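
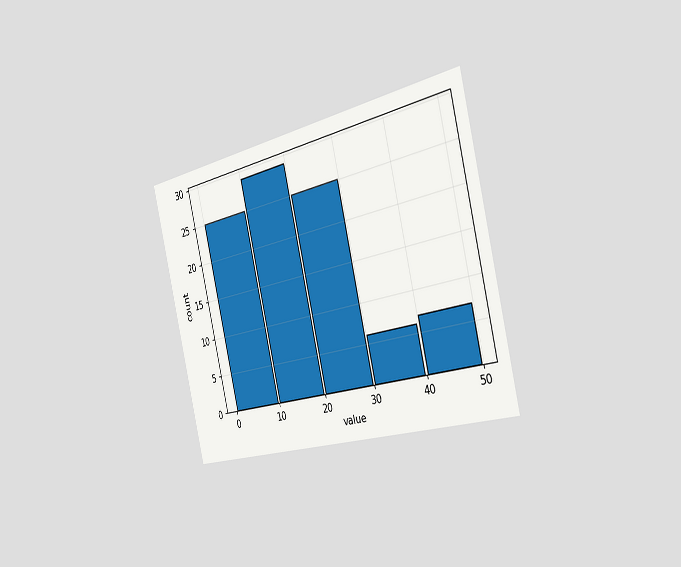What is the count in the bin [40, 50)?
The chart is tilted about 14° counter-clockwise and viewed slightly from the right. The [40, 50) bin has height 7.

7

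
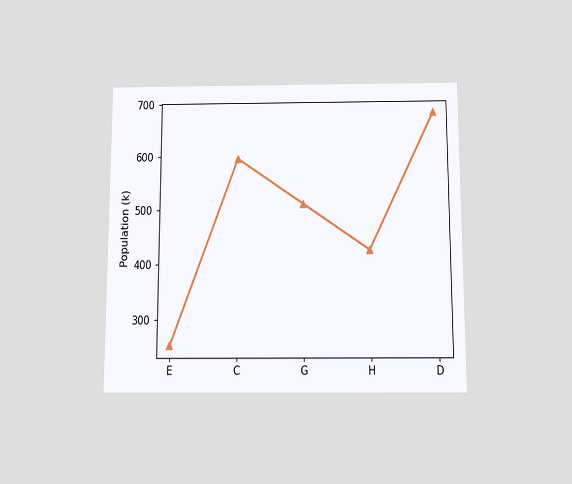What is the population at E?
255k

The chart is viewed slightly from below. At E, the line is at 255k.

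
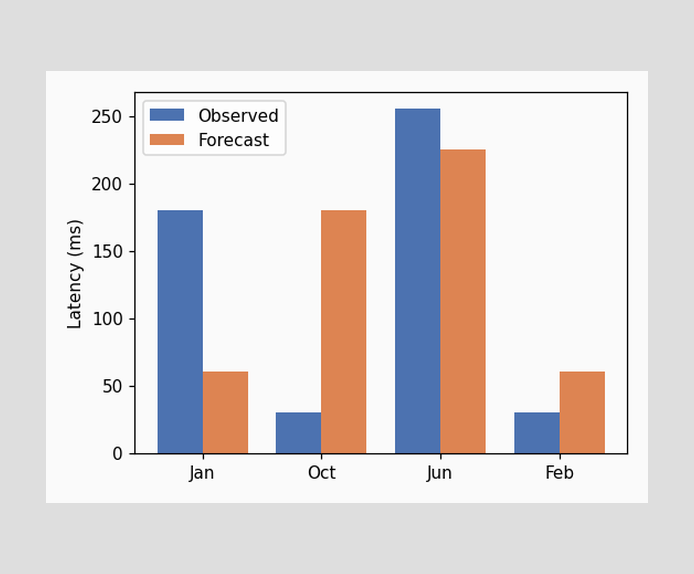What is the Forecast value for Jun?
The Forecast bar at Jun reaches 225ms on the y-axis.

225ms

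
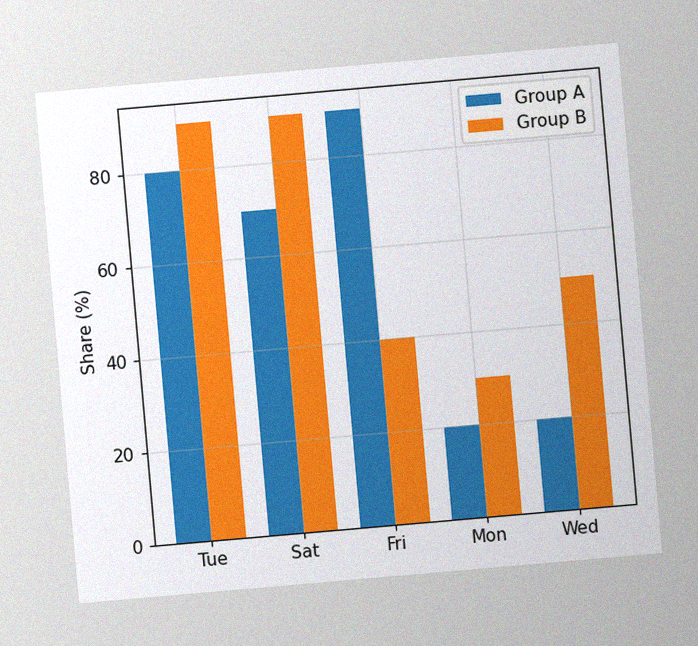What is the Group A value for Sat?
70%

The chart is tilted about 5° counter-clockwise, with some photo noise. The Group A bar at Sat reaches 70% on the y-axis.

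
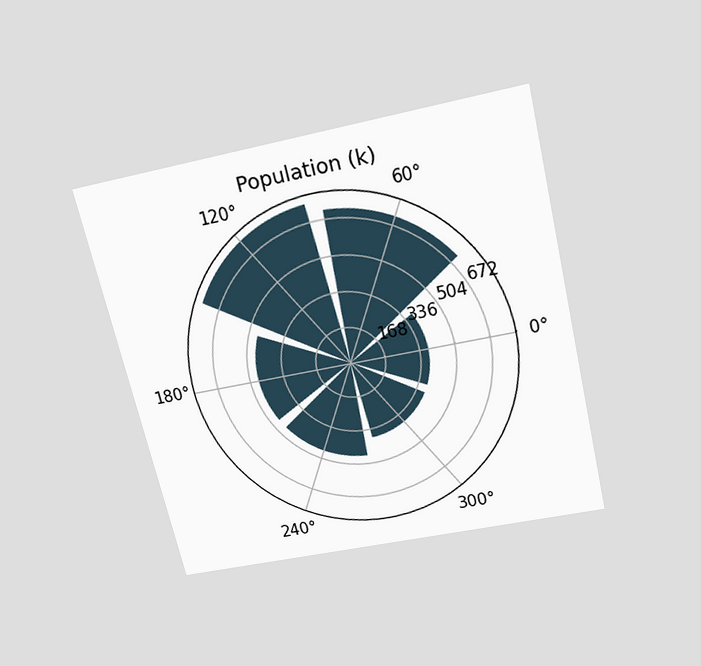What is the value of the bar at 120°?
The chart is tilted about 14° counter-clockwise and viewed slightly from above. The bar at 120° reaches 756k on the radial axis.

756k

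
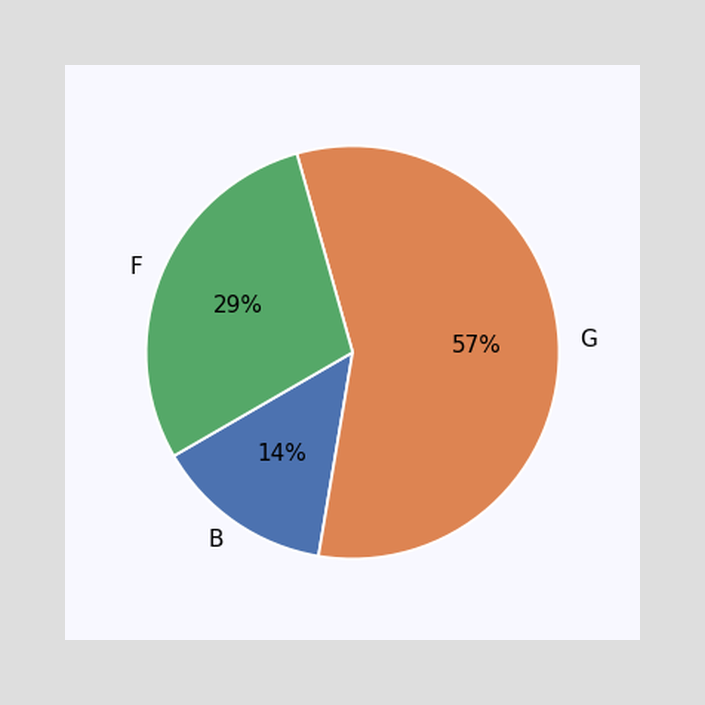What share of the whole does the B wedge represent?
14%

The B slice takes up 14% of the pie.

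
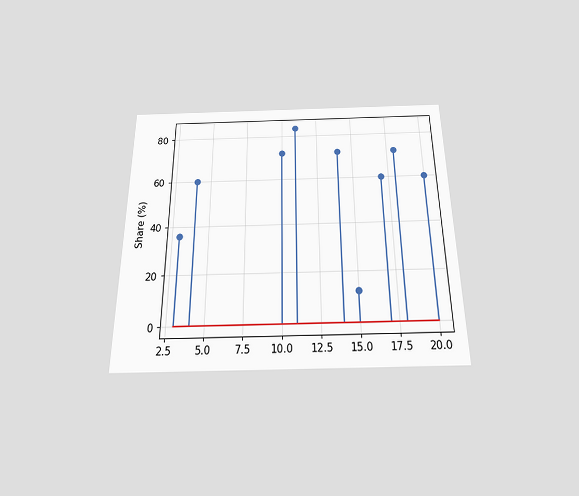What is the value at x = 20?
60%

The chart is viewed slightly from below. The stem at x=20 reaches 60%.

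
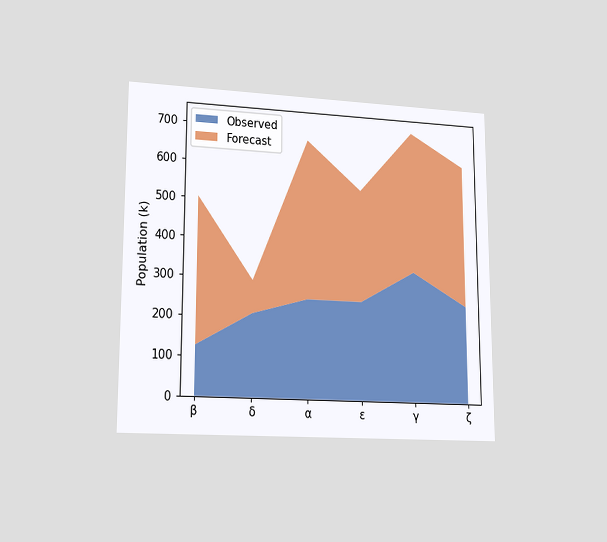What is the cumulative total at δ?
294k

The chart is viewed at a slight angle. The stacked total at δ reaches 294k.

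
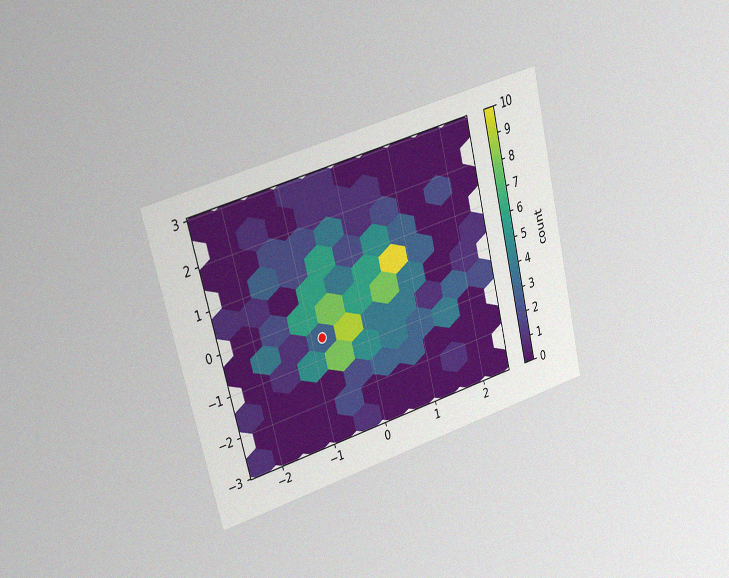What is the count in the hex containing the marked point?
The chart is tilted about 14° counter-clockwise and viewed slightly from the left, with some photo noise. The marked hex reads 3 on the colorbar.

3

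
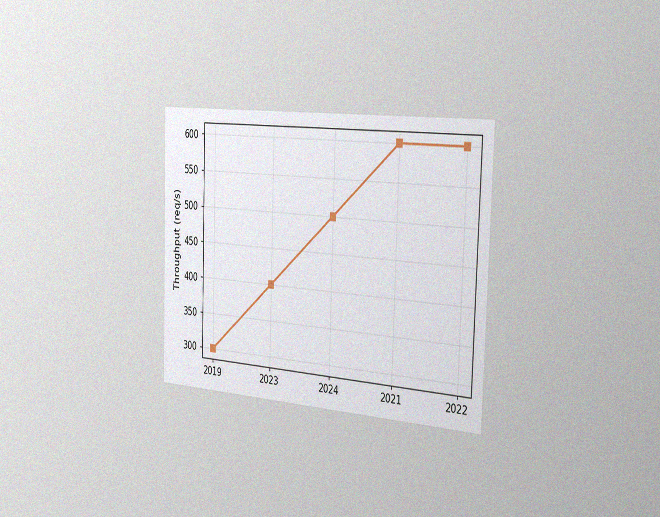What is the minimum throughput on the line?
300req/s

The chart is viewed slightly from the right, with some photo noise. The lowest point is at 2019, and reading across to the y-axis gives 300req/s.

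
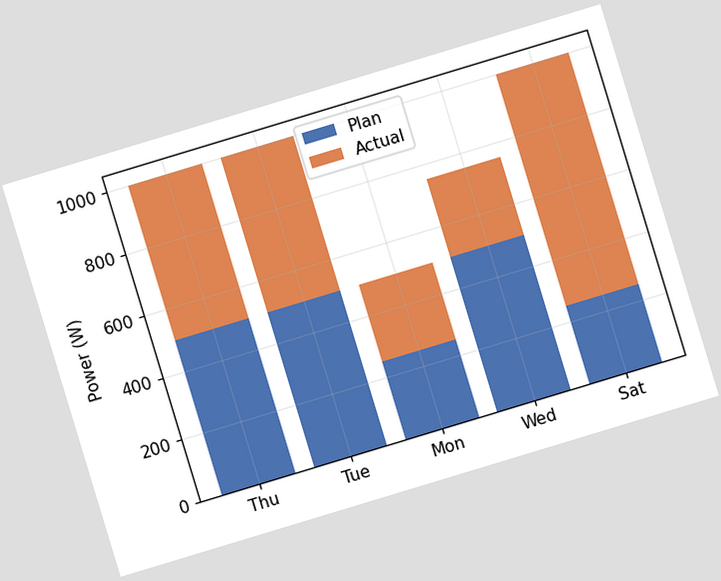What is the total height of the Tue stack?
The chart is tilted about 17° counter-clockwise. The Tue stack's top reaches 1000W on the y-axis.

1000W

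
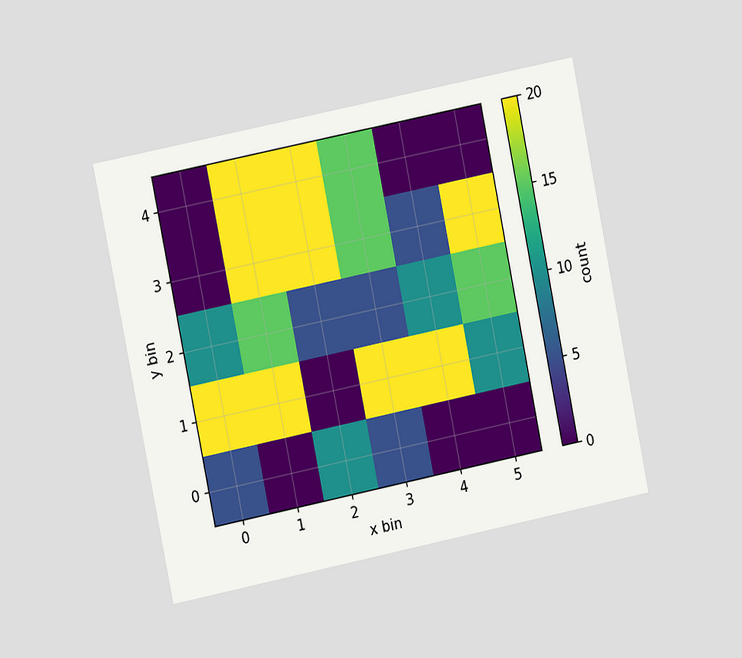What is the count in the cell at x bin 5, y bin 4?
0

The chart is tilted about 11° counter-clockwise and viewed at a slight angle. Matching the cell (5, 4) against the colorbar gives 0.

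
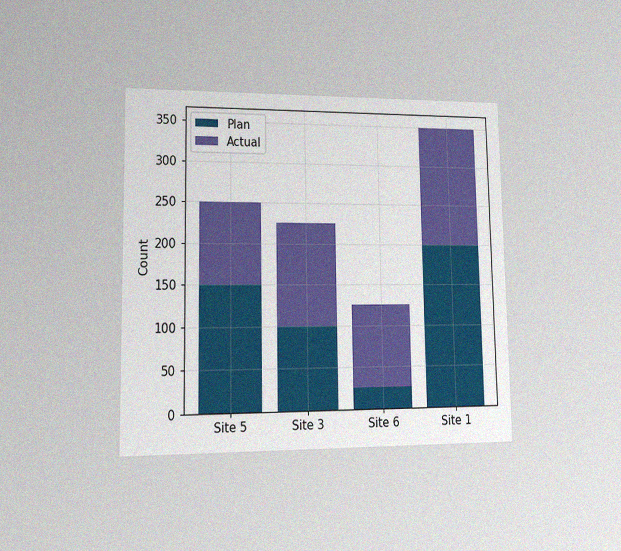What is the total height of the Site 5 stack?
The chart is viewed at a slight angle, with some photo noise. The Site 5 stack's top reaches 250 on the y-axis.

250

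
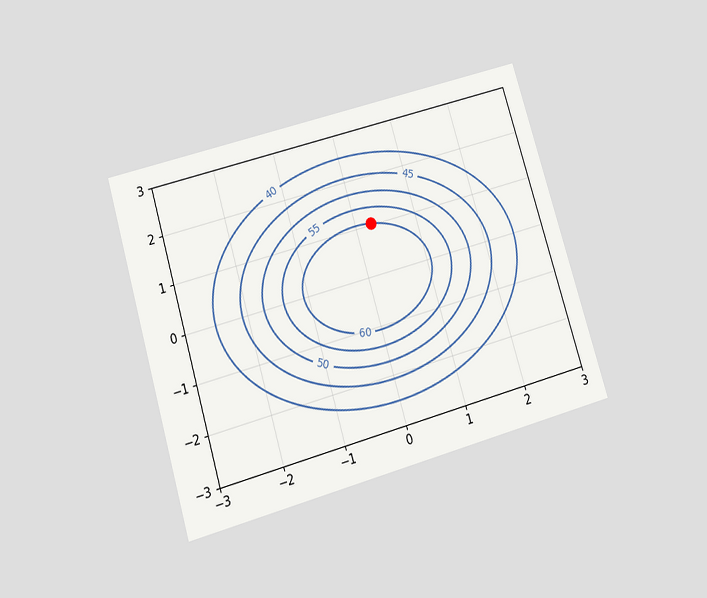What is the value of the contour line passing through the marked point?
60

The chart is tilted about 17° counter-clockwise and viewed slightly from below. The marked point sits on the contour labelled 60.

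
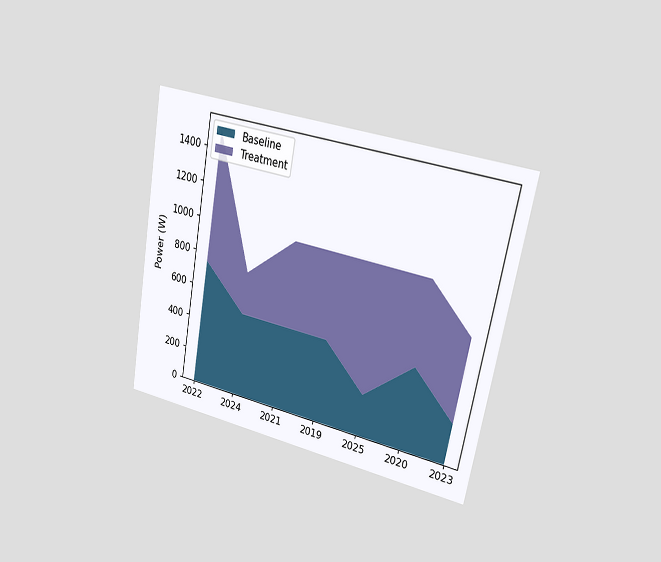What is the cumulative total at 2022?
1500W

The chart is tilted about 10° clockwise and viewed slightly from the right. The stacked total at 2022 reaches 1500W.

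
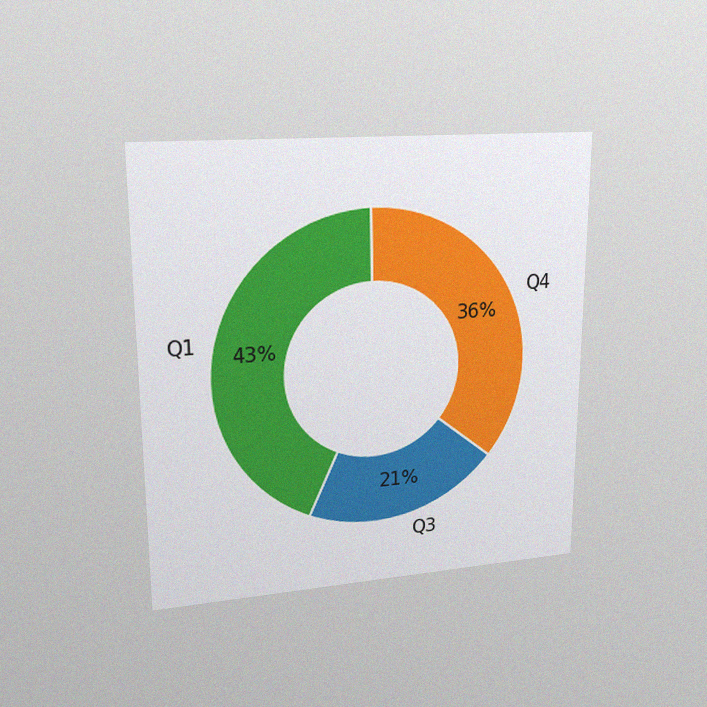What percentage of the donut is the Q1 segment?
The chart is viewed at a slight angle, with some photo noise. The Q1 segment takes up 43% of the ring.

43%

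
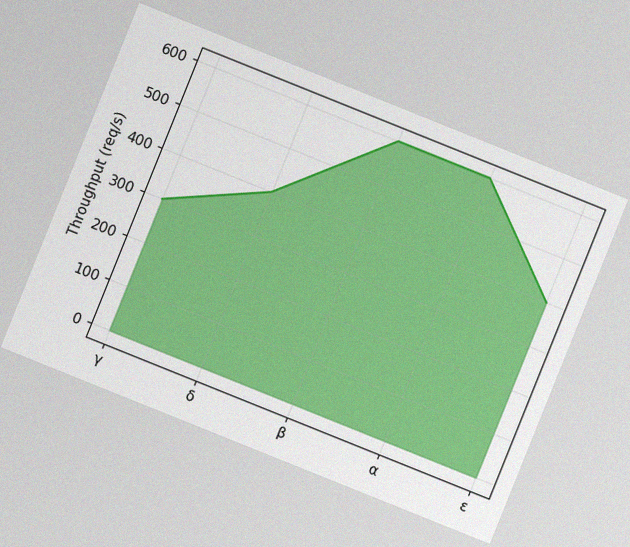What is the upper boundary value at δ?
400req/s

The chart is tilted about 22° clockwise, with some photo noise. At δ the upper boundary is at 400req/s.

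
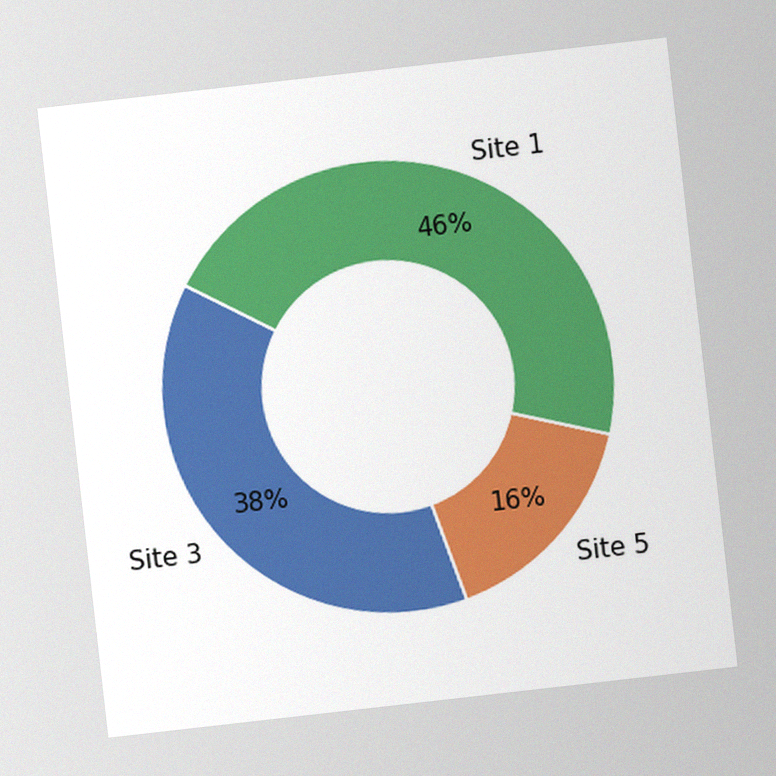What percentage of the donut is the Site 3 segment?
The chart is tilted about 6° counter-clockwise, with some photo noise. The Site 3 segment takes up 38% of the ring.

38%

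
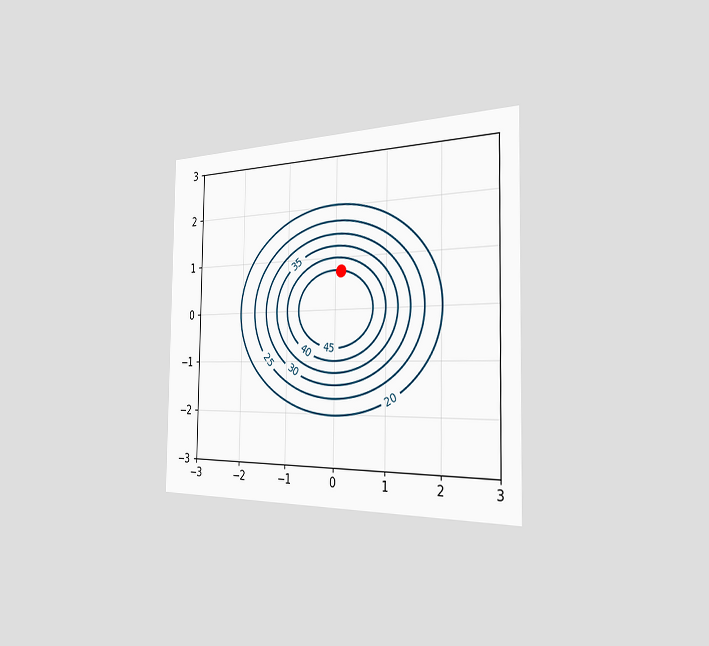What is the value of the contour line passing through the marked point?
45

The chart is viewed slightly from the right. The marked point sits on the contour labelled 45.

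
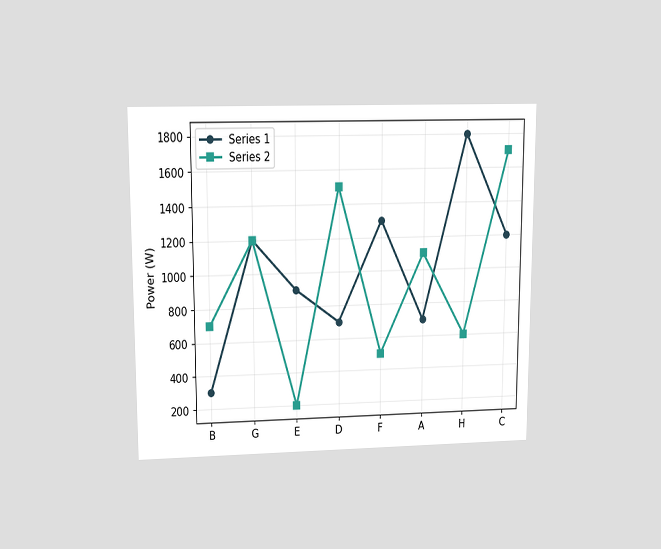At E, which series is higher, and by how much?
The chart is viewed at a slight angle. At E, Series 1 sits above the other line by 700W.

Series 1, by 700W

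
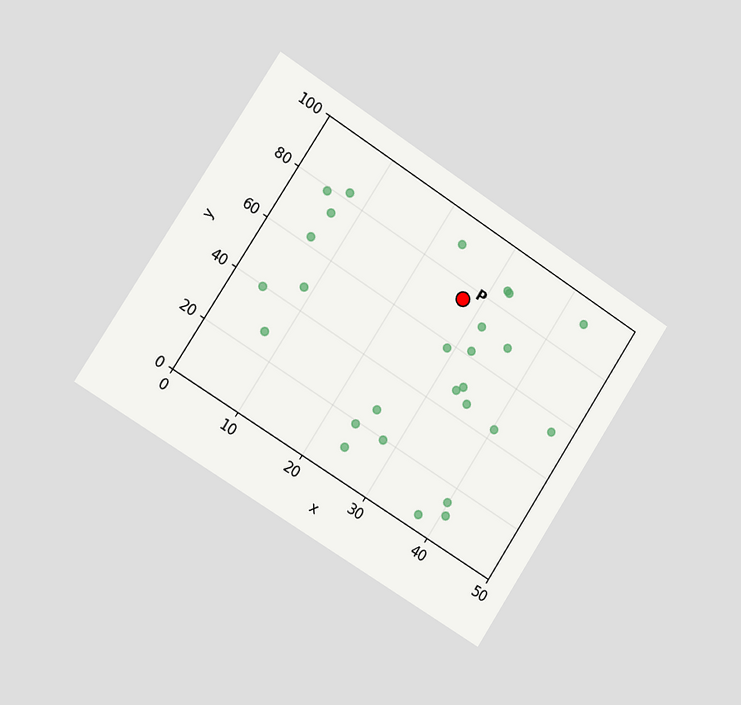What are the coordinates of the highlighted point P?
(27.5, 75)

The chart is tilted about 33° clockwise and viewed slightly from the left. Following the gridlines from P to each axis, P sits at (27.5, 75).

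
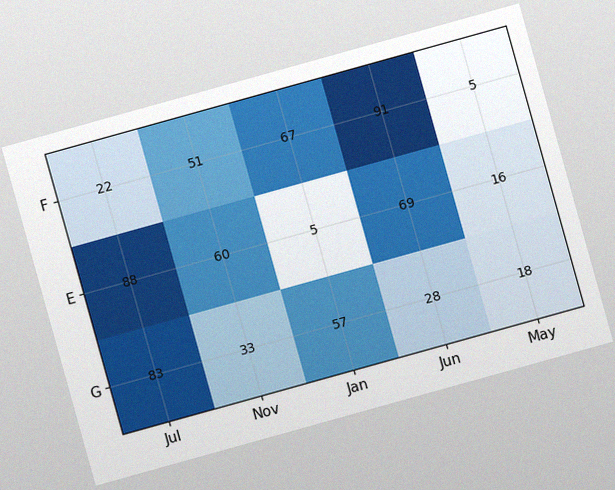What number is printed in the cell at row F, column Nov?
The chart is tilted about 16° counter-clockwise, with some photo noise. The (F, Nov) cell reads 51.

51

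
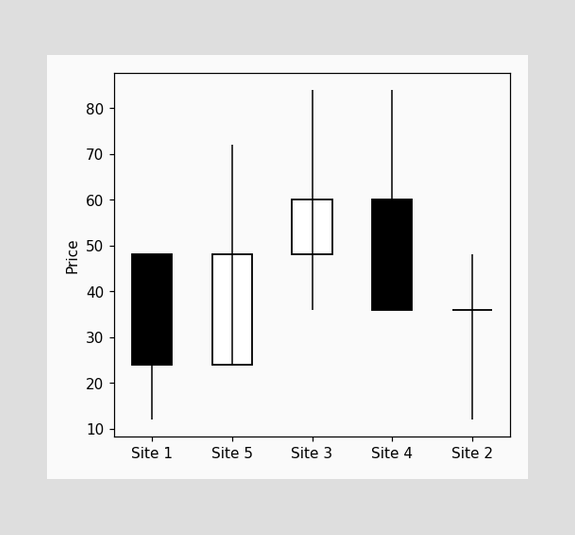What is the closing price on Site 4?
The Site 4 candle closes at 36.

36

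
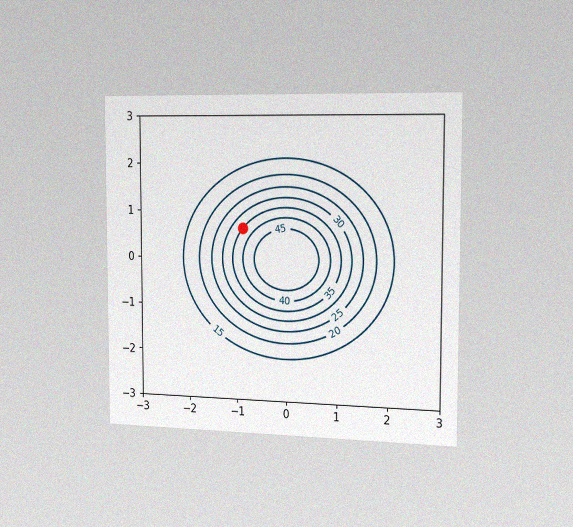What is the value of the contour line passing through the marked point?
35

The chart is viewed slightly from the right, with some photo noise. The marked point sits on the contour labelled 35.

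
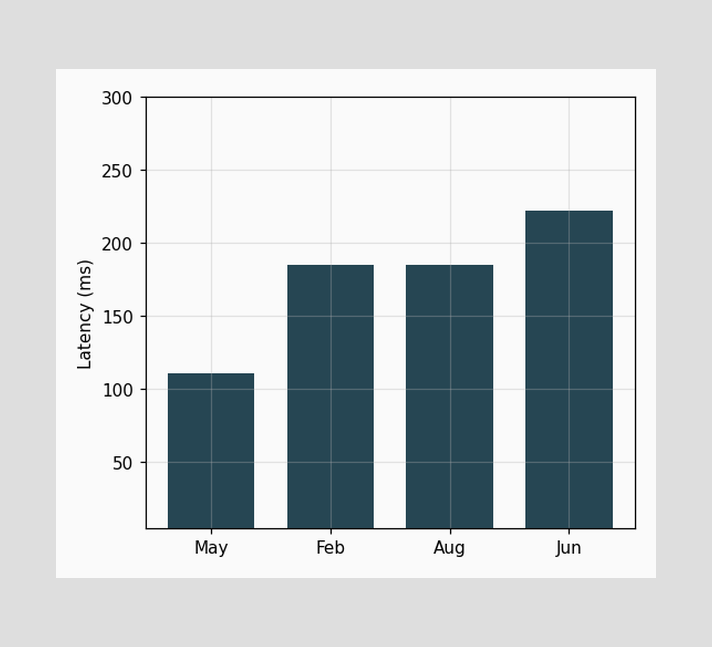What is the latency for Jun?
222ms

Reading along the chart's y-axis, the Jun bar reaches 222ms.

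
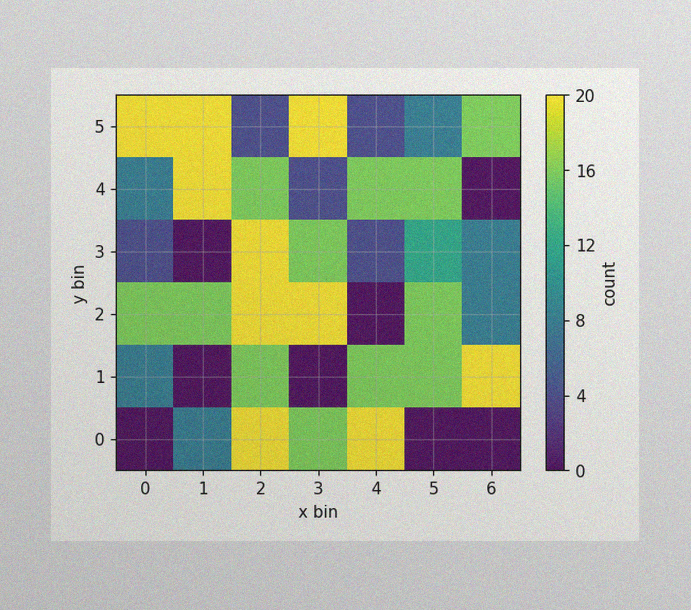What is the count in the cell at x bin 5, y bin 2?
16

The image has some photo noise and uneven lighting. Matching the cell (5, 2) against the colorbar gives 16.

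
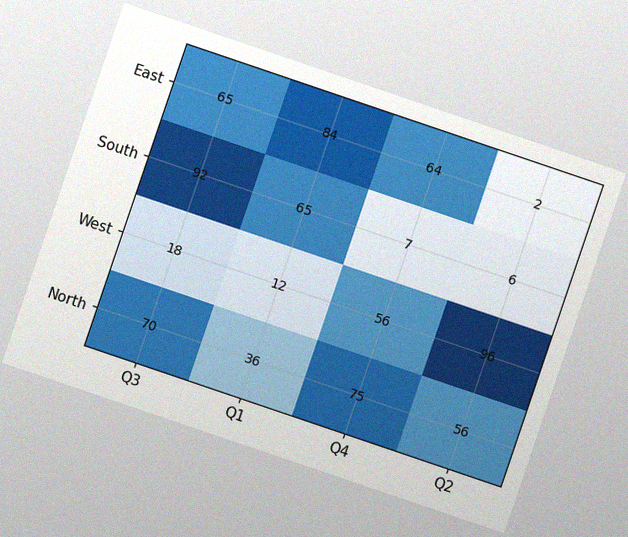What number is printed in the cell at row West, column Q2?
96

The chart is tilted about 19° clockwise, with some photo noise. The (West, Q2) cell reads 96.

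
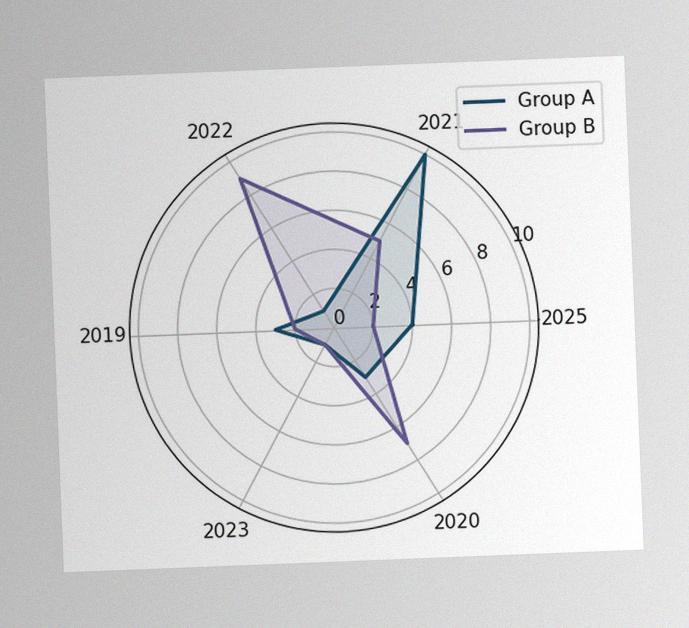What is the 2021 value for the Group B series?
The chart is tilted about 2° counter-clockwise, with some photo noise. On the 2021 axis, Group B reaches 5.

5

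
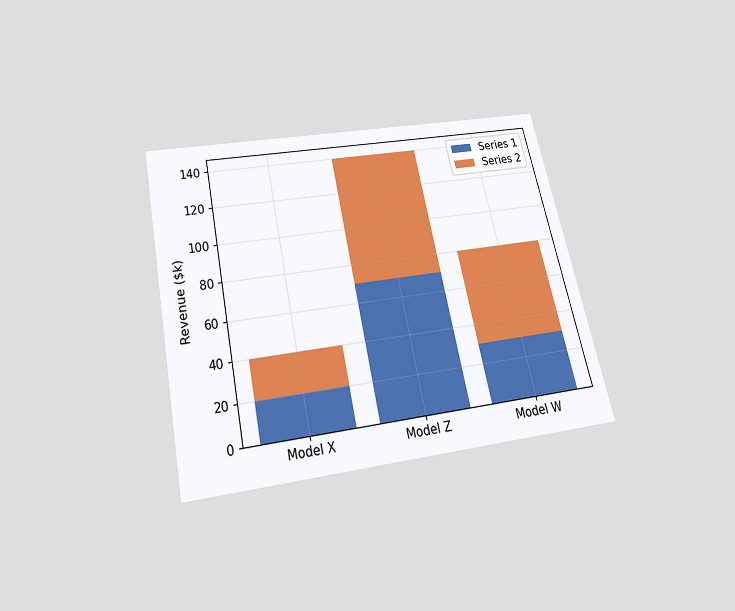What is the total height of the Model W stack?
$80k

The chart is tilted about 12° counter-clockwise and viewed slightly from below. The Model W stack's top reaches $80k on the y-axis.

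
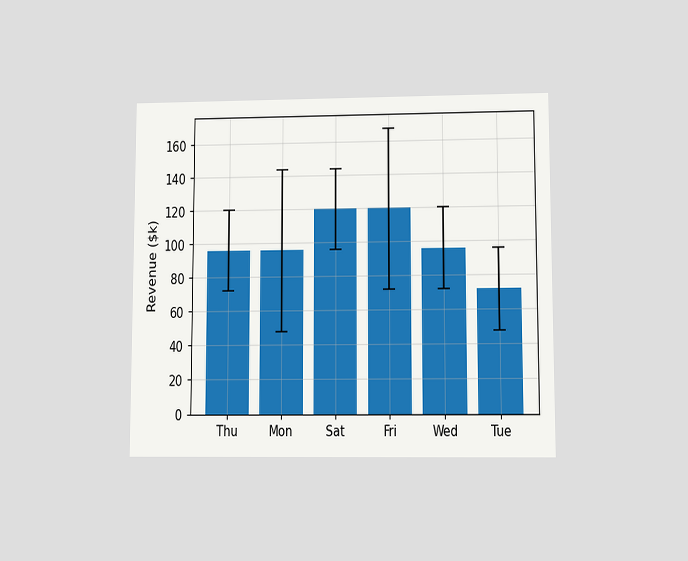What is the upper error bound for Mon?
The chart is viewed at a slight angle. The Mon bar's upper whisker reaches $144k.

$144k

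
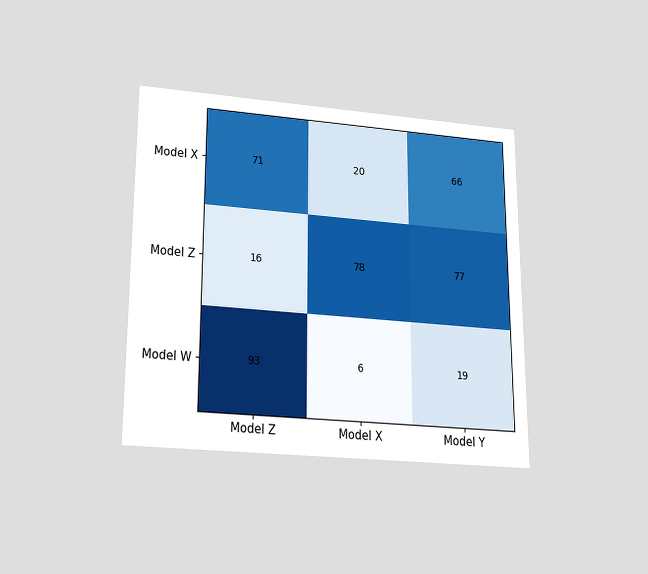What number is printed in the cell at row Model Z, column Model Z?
The chart is viewed slightly from below. The (Model Z, Model Z) cell reads 16.

16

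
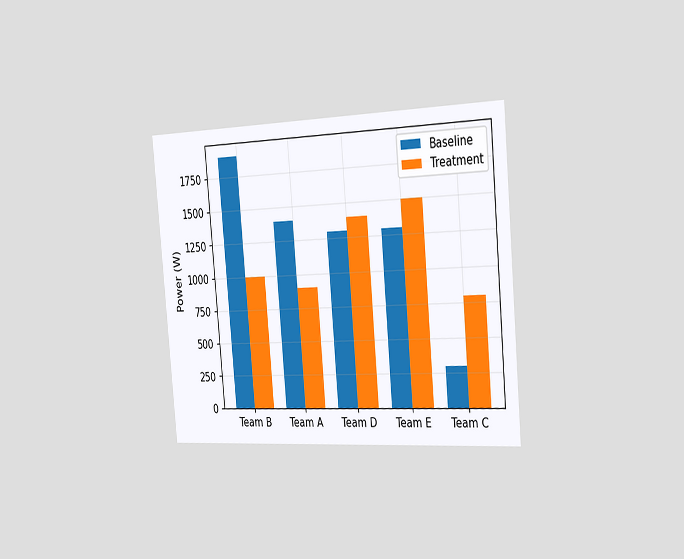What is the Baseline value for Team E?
1300W

The chart is tilted about 5° counter-clockwise and viewed slightly from the right. The Baseline bar at Team E reaches 1300W on the y-axis.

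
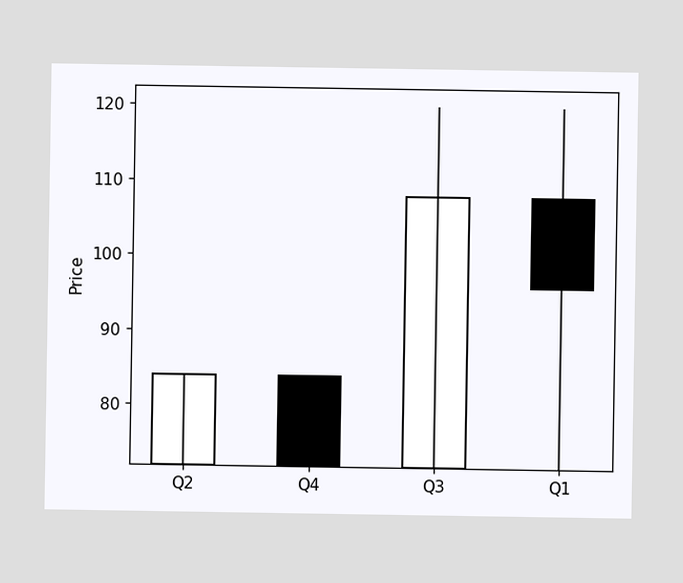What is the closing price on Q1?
The Q1 candle closes at 96.

96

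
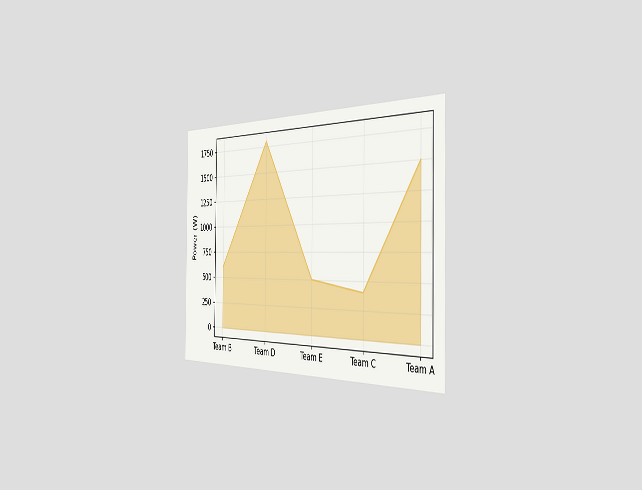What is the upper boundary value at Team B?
600W

The chart is viewed slightly from the right. At Team B the upper boundary is at 600W.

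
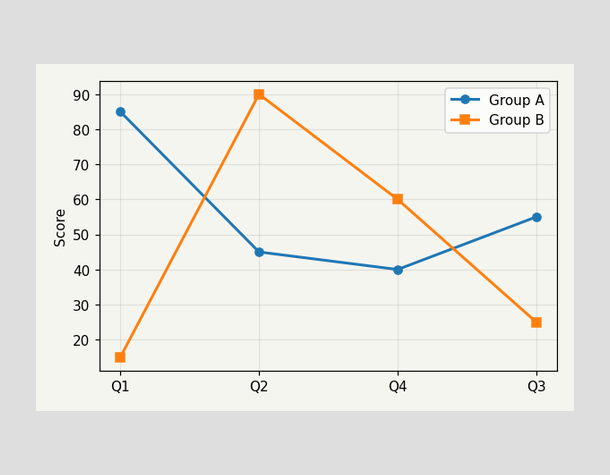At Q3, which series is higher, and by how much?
Group A, by 30

At Q3, Group A sits above the other line by 30.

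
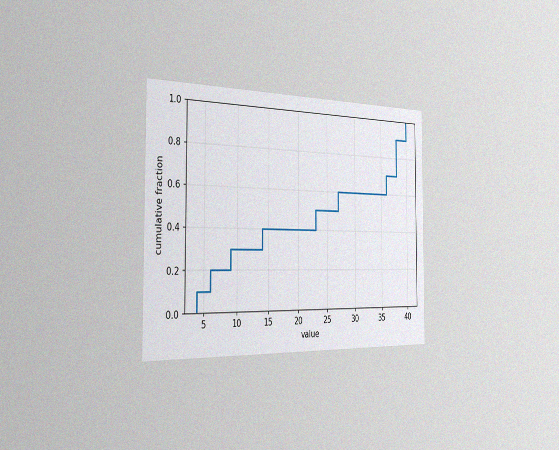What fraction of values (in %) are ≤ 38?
90%

The chart is viewed slightly from the left, with some photo noise. At x=38 the ECDF step is at 90%.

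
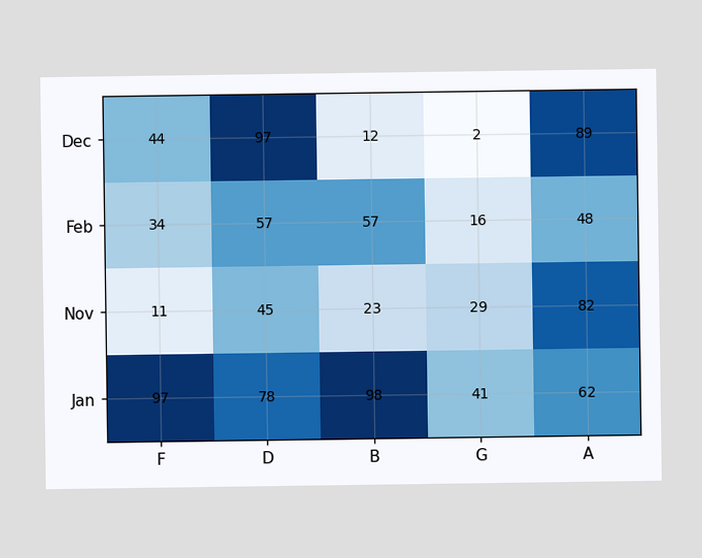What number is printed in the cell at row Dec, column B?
12

The (Dec, B) cell reads 12.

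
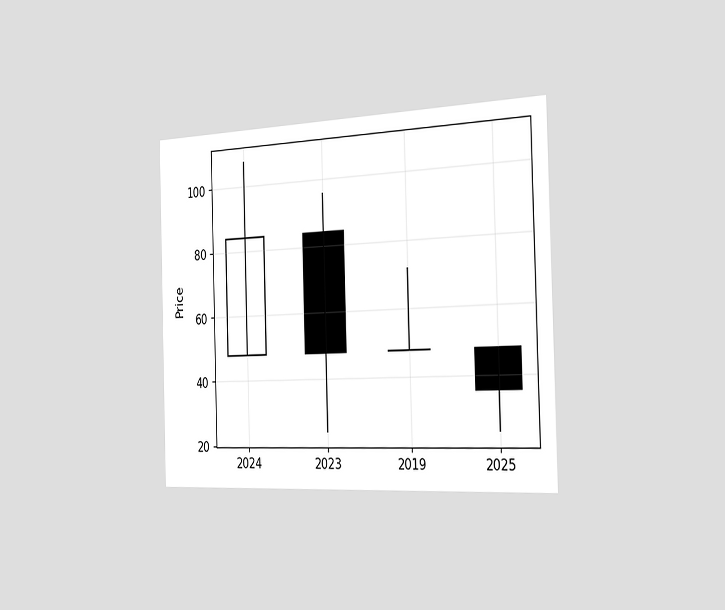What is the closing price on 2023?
48

The chart is viewed slightly from the right. The 2023 candle closes at 48.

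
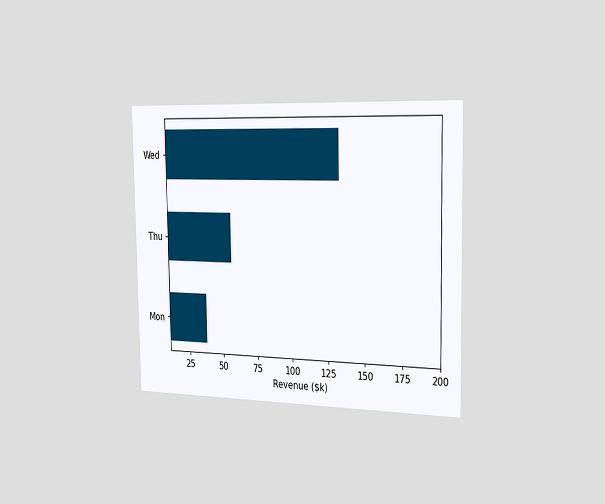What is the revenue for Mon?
$38k

The chart is viewed slightly from the right. Reading along the chart's x-axis, the Mon bar reaches $38k.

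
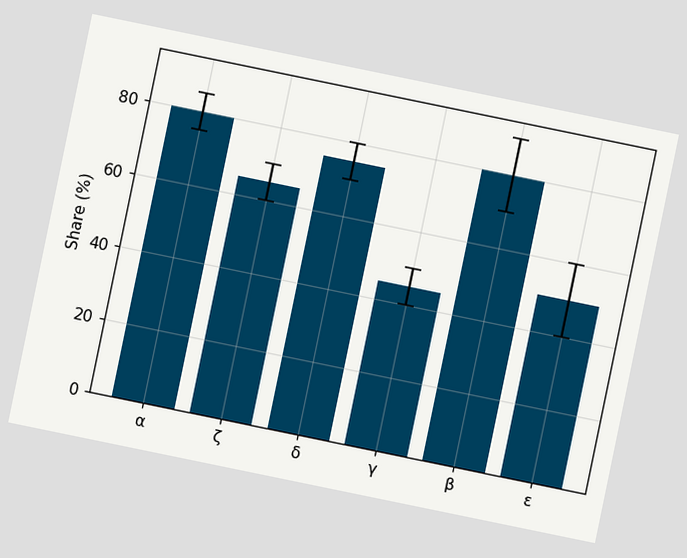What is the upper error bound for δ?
The chart is tilted about 12° clockwise. The δ bar's upper whisker reaches 80%.

80%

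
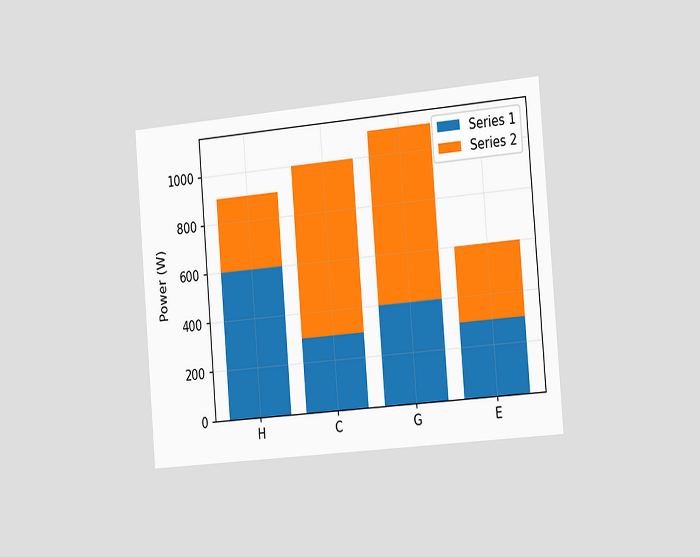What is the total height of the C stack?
The chart is tilted about 5° counter-clockwise and viewed slightly from the right. The C stack's top reaches 1000W on the y-axis.

1000W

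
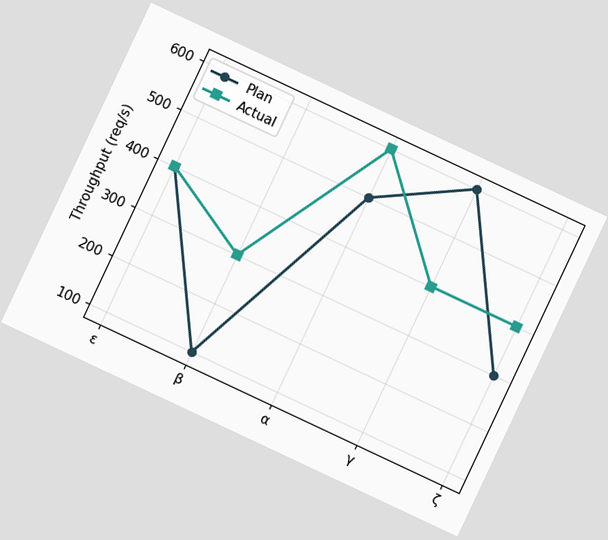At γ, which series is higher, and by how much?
The chart is tilted about 25° clockwise. At γ, Plan sits above the other line by 200req/s.

Plan, by 200req/s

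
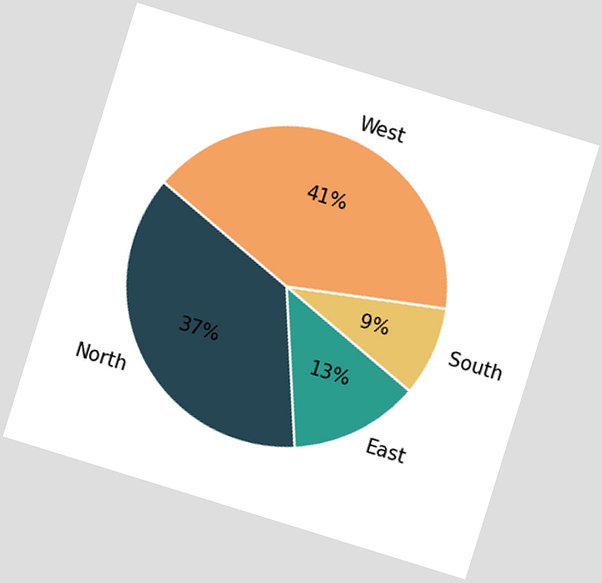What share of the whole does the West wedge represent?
The chart is tilted about 17° clockwise. The West slice takes up 41% of the pie.

41%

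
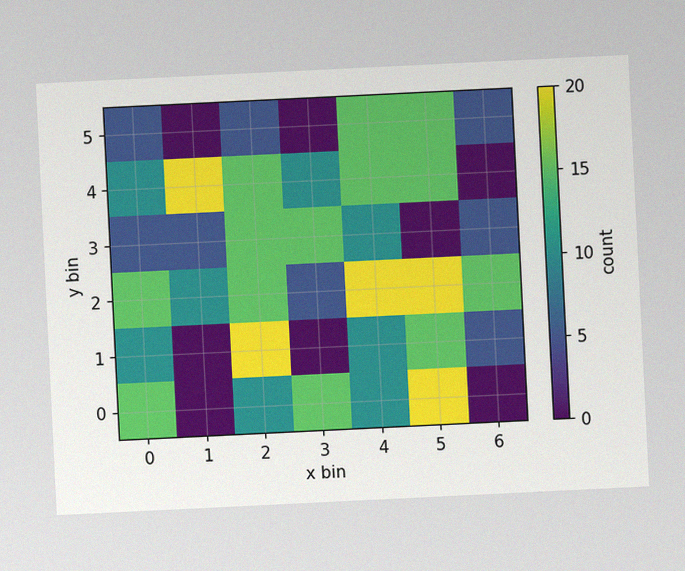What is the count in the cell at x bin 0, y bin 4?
10

The chart is tilted about 3° counter-clockwise, with some photo noise. Matching the cell (0, 4) against the colorbar gives 10.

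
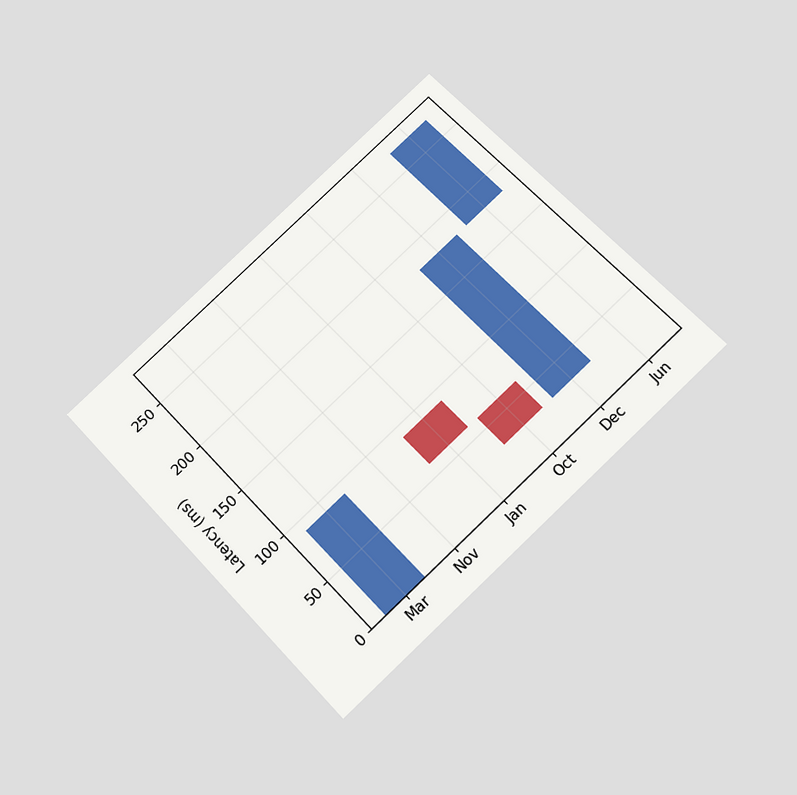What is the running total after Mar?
The chart is tilted about 43° counter-clockwise and viewed slightly from below. After Mar the running total reaches 90ms.

90ms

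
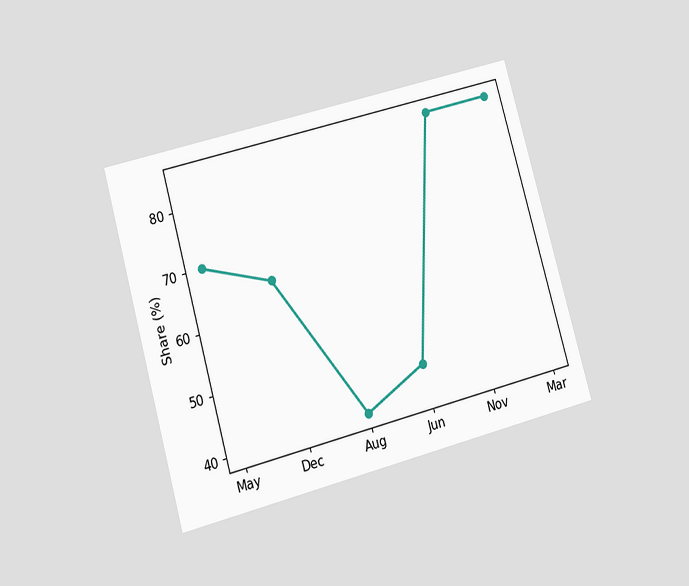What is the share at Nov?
85%

The chart is tilted about 16° counter-clockwise and viewed at a slight angle. At Nov, the line is at 85%.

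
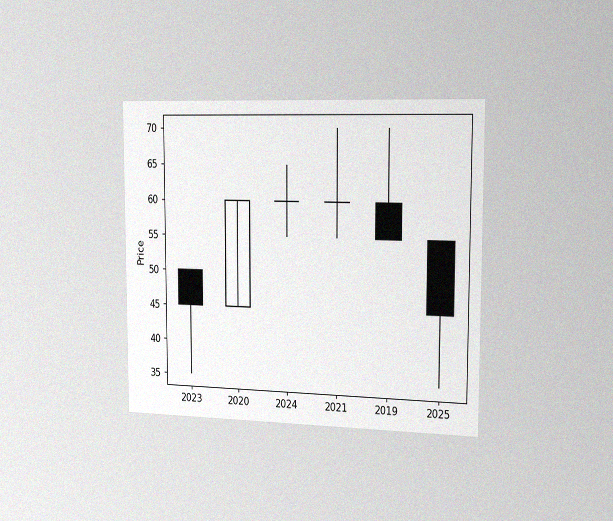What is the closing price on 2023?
The chart is viewed slightly from the right, with some photo noise. The 2023 candle closes at 45.

45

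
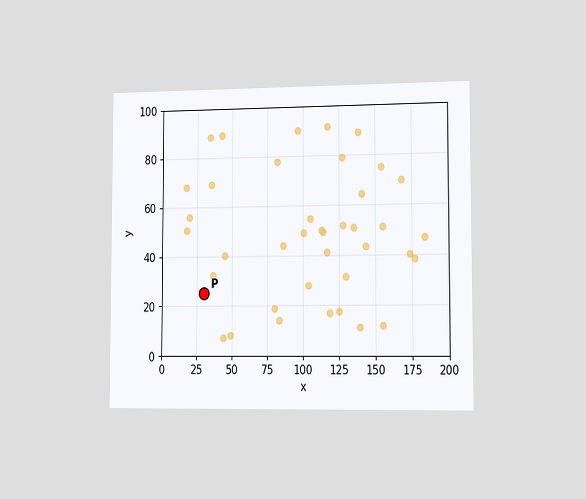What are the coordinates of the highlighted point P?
The chart is viewed slightly from the right. Following the gridlines from P to each axis, P sits at (30, 25).

(30, 25)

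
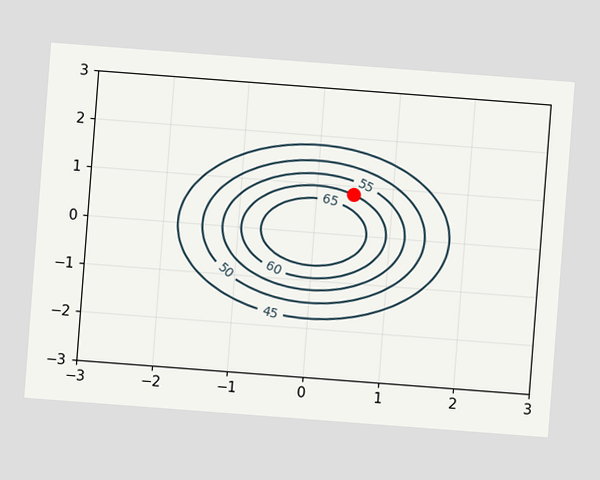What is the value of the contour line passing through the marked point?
The chart is tilted about 4° clockwise. The marked point sits on the contour labelled 60.

60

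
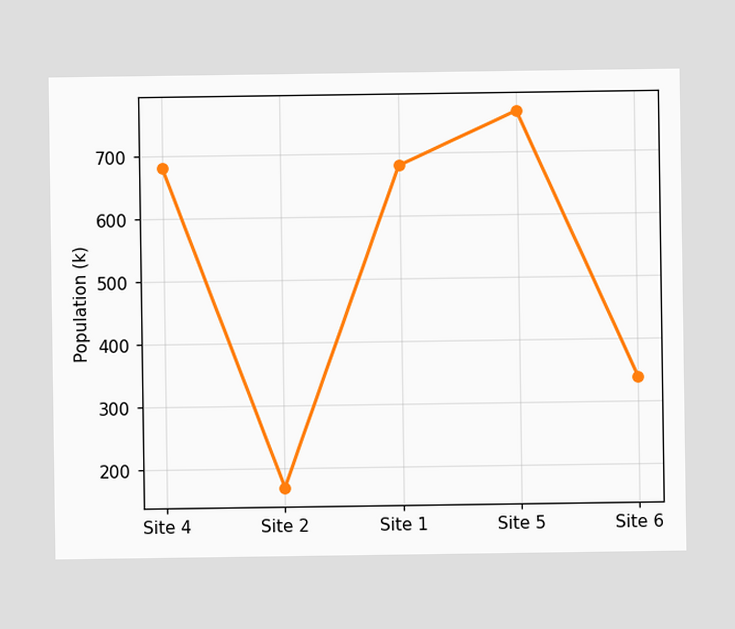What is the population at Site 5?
765k

At Site 5, the line is at 765k.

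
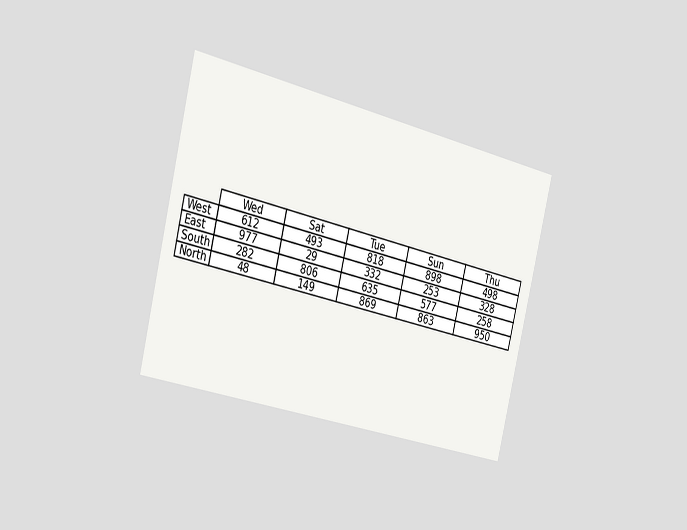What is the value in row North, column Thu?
The chart is tilted about 14° clockwise and viewed slightly from the left. The (North, Thu) cell reads 950.

950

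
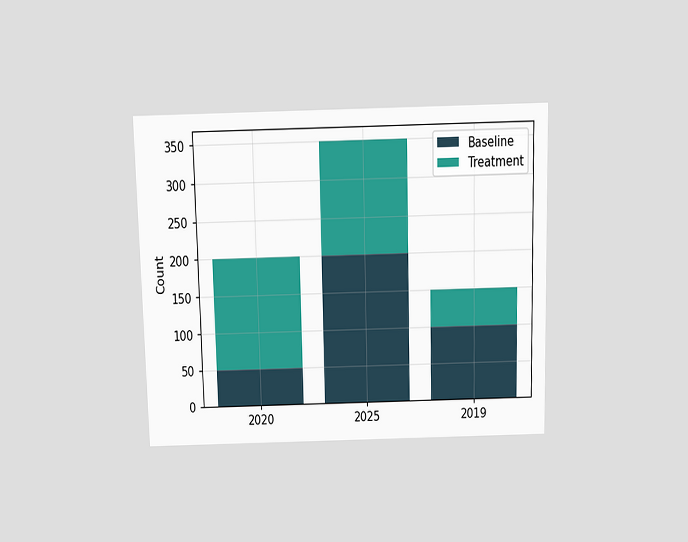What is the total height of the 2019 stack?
150

The chart is viewed slightly from above. The 2019 stack's top reaches 150 on the y-axis.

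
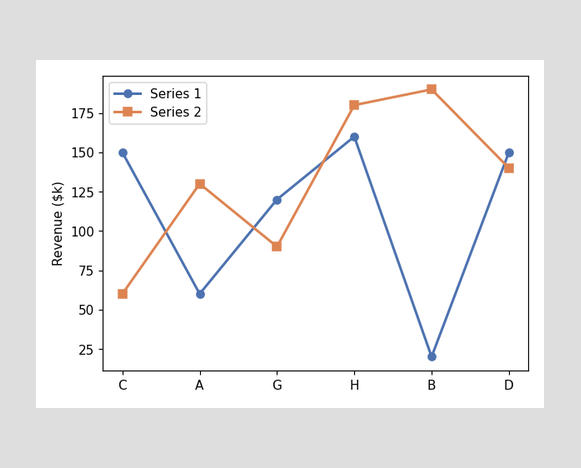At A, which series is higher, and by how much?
At A, Series 2 sits above the other line by $70k.

Series 2, by $70k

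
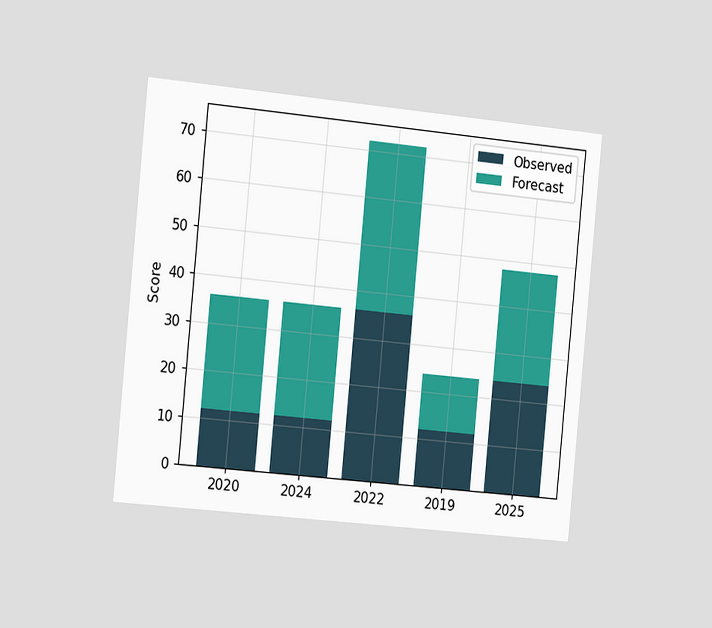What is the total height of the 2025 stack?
The chart is tilted about 5° clockwise and viewed slightly from the left. The 2025 stack's top reaches 48 on the y-axis.

48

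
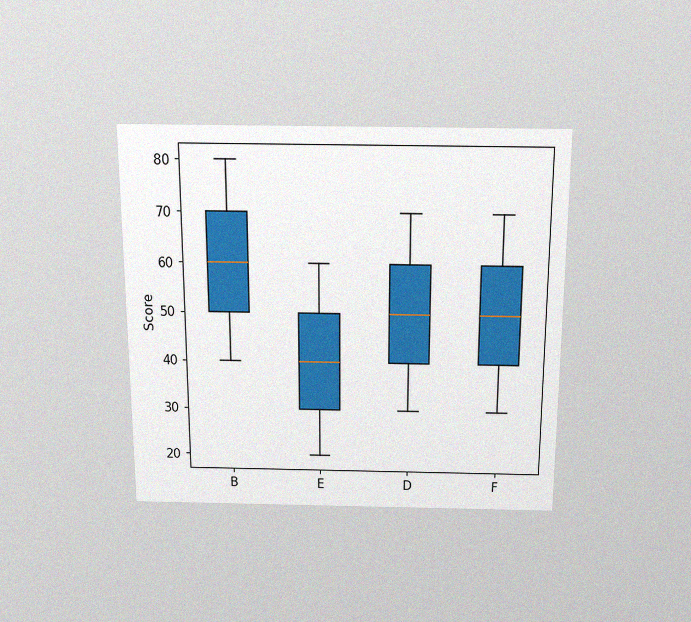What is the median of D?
The chart is viewed slightly from above, with some photo noise. The median line in the D box sits at 50.

50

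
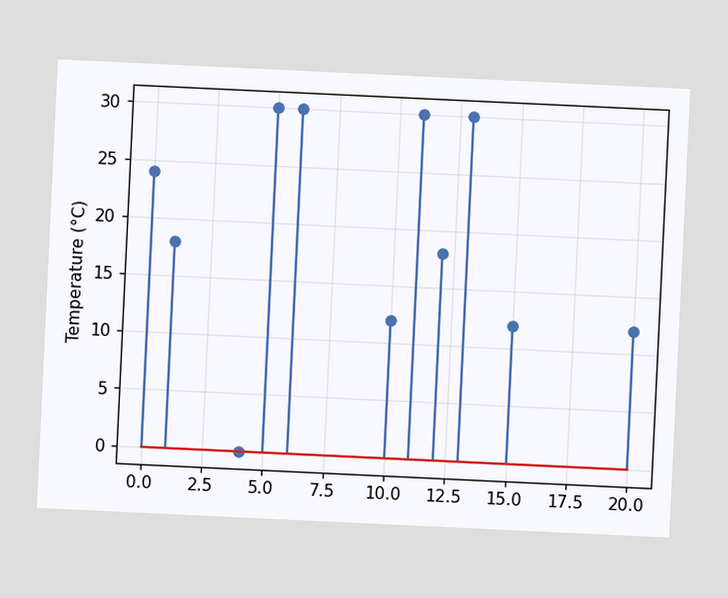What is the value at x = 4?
The chart is tilted about 3° clockwise. The stem at x=4 reaches 0°C.

0°C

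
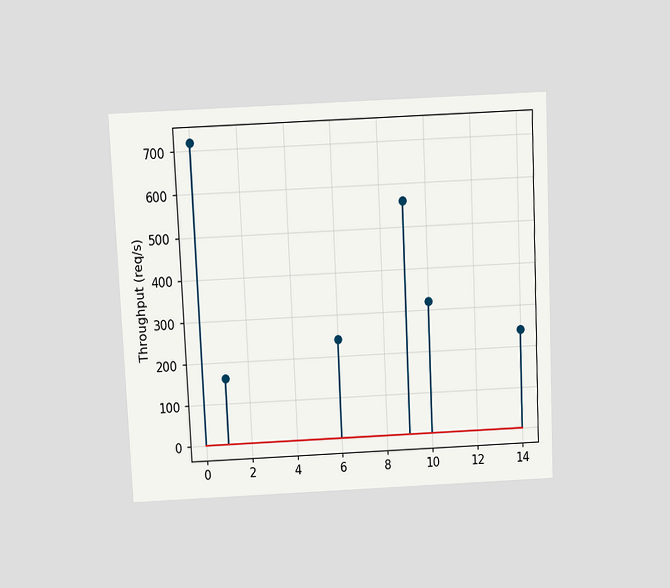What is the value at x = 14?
The chart is tilted about 3° counter-clockwise and viewed slightly from above. The stem at x=14 reaches 240req/s.

240req/s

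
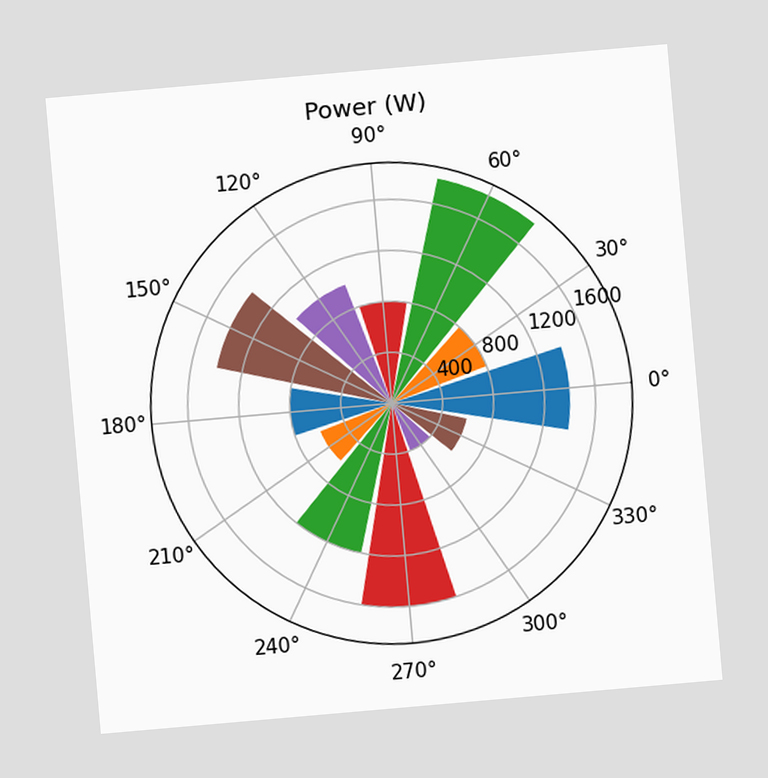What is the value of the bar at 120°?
The chart is tilted about 5° counter-clockwise. The bar at 120° reaches 1000W on the radial axis.

1000W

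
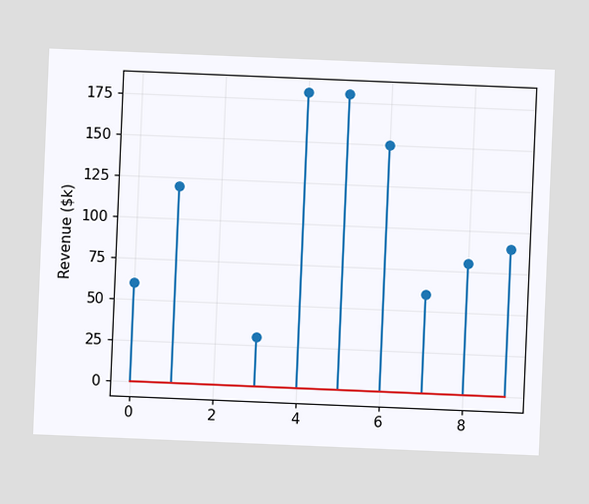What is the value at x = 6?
$150k

The chart is tilted about 2° clockwise. The stem at x=6 reaches $150k.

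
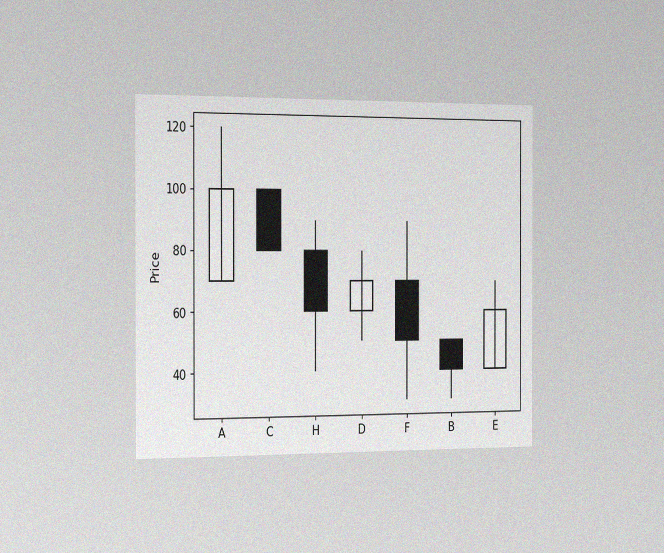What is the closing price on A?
The chart is viewed slightly from the left, with some photo noise. The A candle closes at 100.

100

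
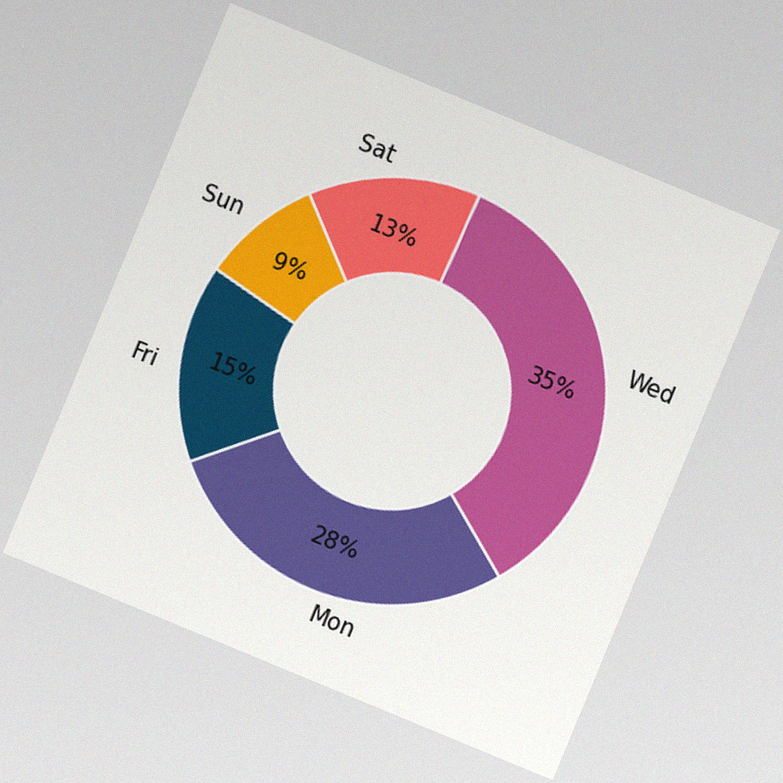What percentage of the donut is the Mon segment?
28%

The chart is tilted about 22° clockwise, with some photo noise. The Mon segment takes up 28% of the ring.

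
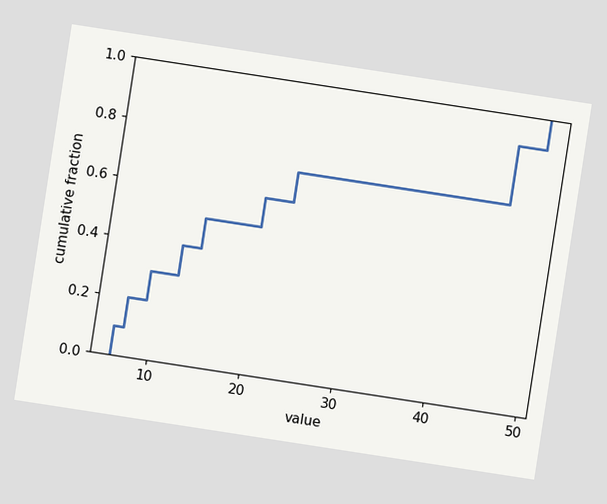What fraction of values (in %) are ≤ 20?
60%

The chart is tilted about 9° clockwise. At x=20 the ECDF step is at 60%.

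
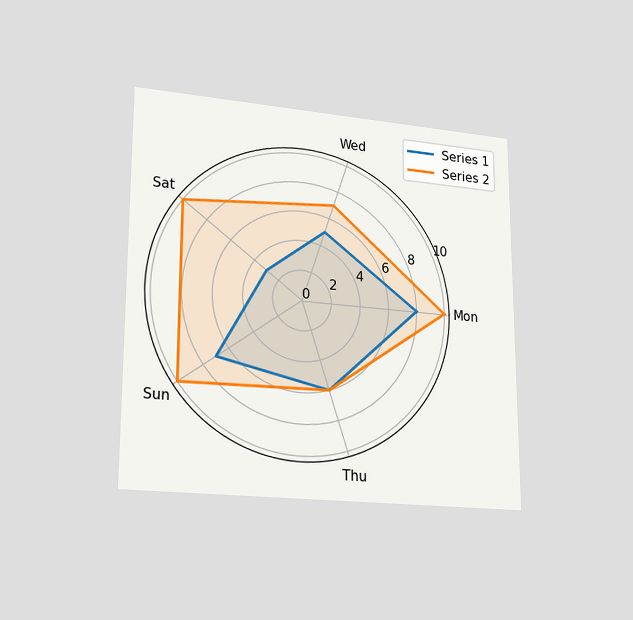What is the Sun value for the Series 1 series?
The chart is viewed at a slight angle. On the Sun axis, Series 1 reaches 7.

7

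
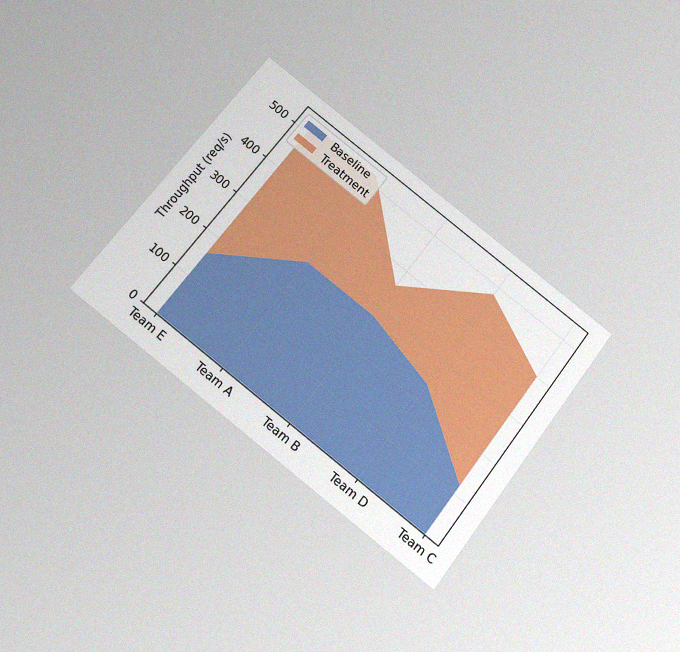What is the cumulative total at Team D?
480req/s

The chart is tilted about 37° clockwise and viewed slightly from below, with some photo noise. The stacked total at Team D reaches 480req/s.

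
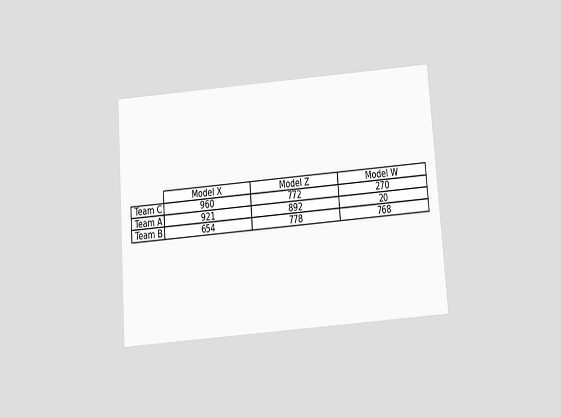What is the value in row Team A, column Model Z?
892

The chart is tilted about 4° counter-clockwise and viewed slightly from below. The (Team A, Model Z) cell reads 892.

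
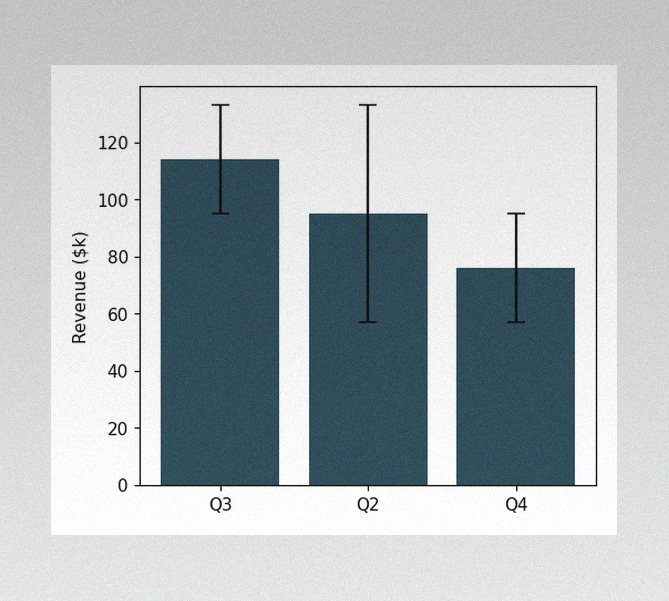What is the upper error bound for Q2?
The image has some photo noise and uneven lighting. The Q2 bar's upper whisker reaches $133k.

$133k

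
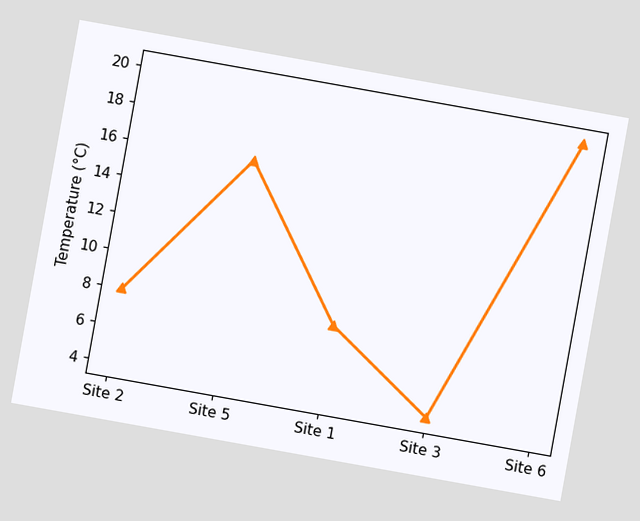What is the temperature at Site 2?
The chart is tilted about 10° clockwise. At Site 2, the line is at 8°C.

8°C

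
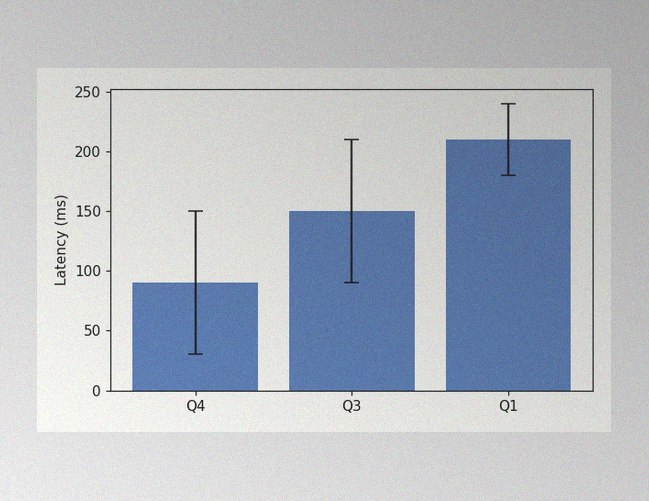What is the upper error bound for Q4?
The image has some photo noise and uneven lighting. The Q4 bar's upper whisker reaches 150ms.

150ms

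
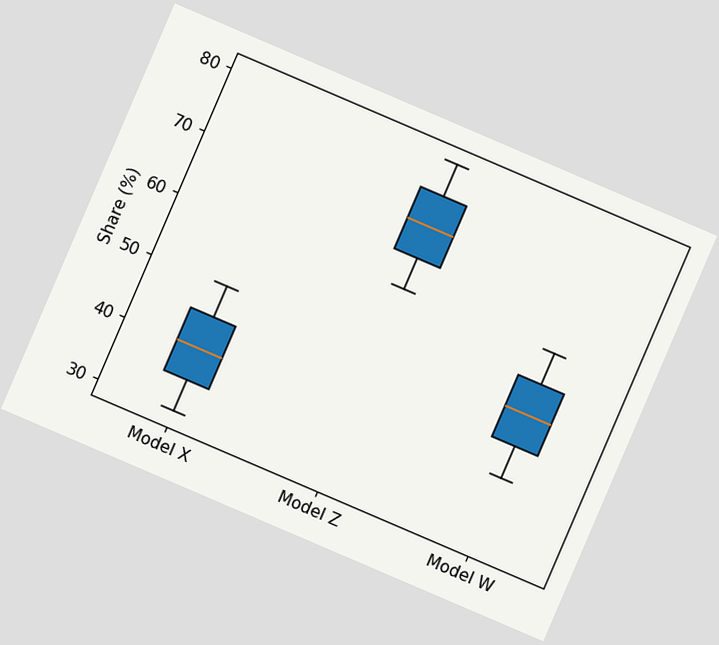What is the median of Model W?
The chart is tilted about 23° clockwise. The median line in the Model W box sits at 50%.

50%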